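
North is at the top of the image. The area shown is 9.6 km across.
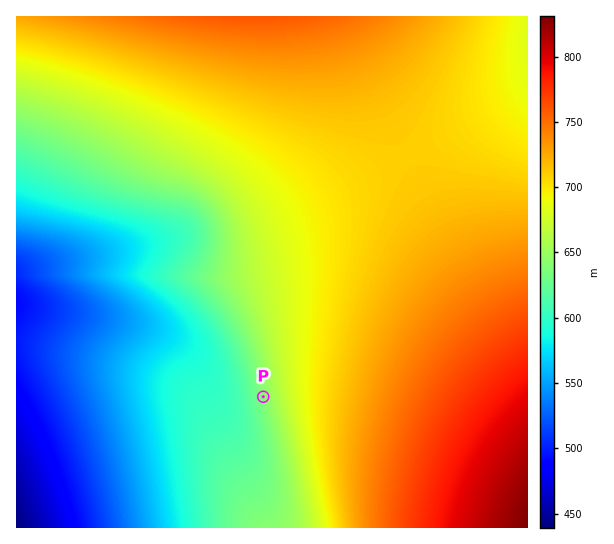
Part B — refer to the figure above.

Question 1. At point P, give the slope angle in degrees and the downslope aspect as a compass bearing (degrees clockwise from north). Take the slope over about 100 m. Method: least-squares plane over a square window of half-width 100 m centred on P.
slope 4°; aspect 258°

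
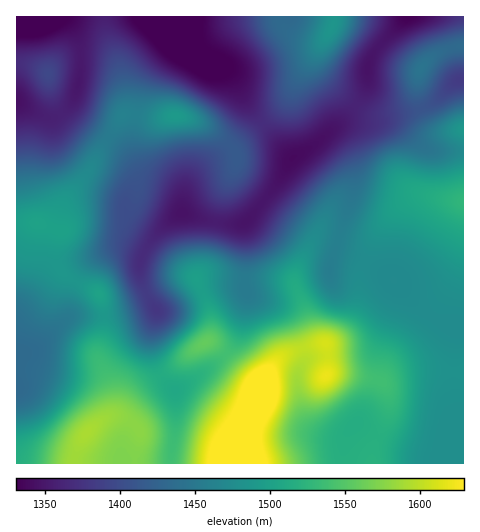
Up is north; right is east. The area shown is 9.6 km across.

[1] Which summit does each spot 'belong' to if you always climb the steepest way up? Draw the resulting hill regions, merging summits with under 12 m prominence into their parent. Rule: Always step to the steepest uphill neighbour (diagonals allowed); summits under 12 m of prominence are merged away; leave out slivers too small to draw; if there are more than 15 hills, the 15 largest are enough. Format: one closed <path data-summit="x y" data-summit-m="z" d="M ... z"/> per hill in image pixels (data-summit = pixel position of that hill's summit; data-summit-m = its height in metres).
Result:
<path data-summit="262 390" data-summit-m="1664" d="M398 284l2 18-18 49-2 23-6 19-14 26-19 18-23-6-13-12-8-34 0-8 7-16 0-8-13-34-13-13-30-12-8 38-6 12-20 21-39 26 1 36-5 36 292 1 1-136-9 0-22-10z"/><path data-summit="326 376" data-summit-m="1621" d="M326 138l-4 0-32 22-15 27-31 37 2 17-1 47 6 8 27 10 13 13 13 34 0 8-6 11-1 13 8 34 13 12 23 6 19-18 14-26 6-19 2-23 17-44 1-16-7-11-18-13-32-13-10-1 18-52 2-19-7-22z"/><path data-summit="38 223" data-summit-m="1502" d="M17 101l-1 253 3 0 15-4 32-31 2-5 2-20 4-13 6-9 12-12 21-11 13 0 17 6 14-23 25-19 0-11-3-6-8-7-28-12-16-24-11-11-38-26-5-6-2-6-14 12-11 2z"/><path data-summit="87 433" data-summit-m="1592" d="M151 304l-41 12-40 1-36 33-18 5 1 109 154-1 5-36 0-31-1-6-14-14-7-16-3-27 6-22z"/><path data-summit="175 116" data-summit-m="1492" d="M158 16l-101 1 9 3 6 6 8 19 1 23-4 24-5 12 1 6 12 12 31 20 11 11 16 24 31 14 7 8 1 9 2-14 7-15 16-16 16-11 15-13 10-14 3-9-11-27-9-15-10-7-19-2-19-12-12-13z"/><path data-summit="463 202" data-summit-m="1527" d="M362 121l-20 2-19 15 5 2 14 13 8 14 3 15-2 19-18 52 10 1 32 13 18 13 37 36 15 8 10 4 8 0 1-177-31-1-13-6-23-20-7-2z"/><path data-summit="333 26" data-summit-m="1486" d="M405 16l-247 1 13 23 12 13 19 12 19 2 11 8 22 38 32 39 5 5 3 0 26-16 34-33 12-19 1-21 6-14z"/><path data-summit="421 68" data-summit-m="1446" d="M463 16l-57 0-33 38-6 14-1 21-8 14-16 19 14-6 27 2 40-10 12-7 19-19 9-3z"/><path data-summit="204 343" data-summit-m="1559" d="M241 286l-27 1-15 5-25 14-17 5-6 22 2 22 8 21 14 14 39-25 20-21 6-12 7-31-1-11z"/><path data-summit="48 74" data-summit-m="1396" d="M56 16l-40 1 0 84 30 17 11-2 15-13 5-11 4-24 0-16-4-18-11-14z"/><path data-summit="99 294" data-summit-m="1503" d="M126 249l-13 0-9 4-12 7-12 12-10 22-3 25 7-3 36 0 37-12 6 1-13-29 2-20z"/><path data-summit="463 130" data-summit-m="1489" d="M463 79l-9 3-19 19-12 7-40 10-27-2-14 7 8-2 40 1 10 5 26 21 18 3 19-1z"/>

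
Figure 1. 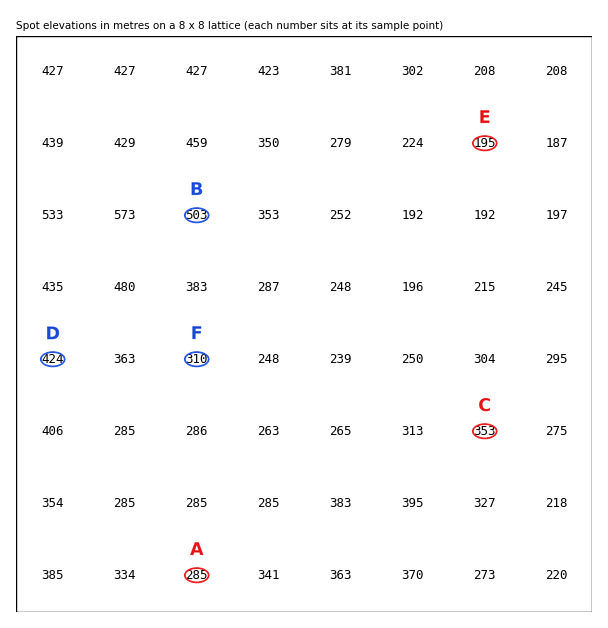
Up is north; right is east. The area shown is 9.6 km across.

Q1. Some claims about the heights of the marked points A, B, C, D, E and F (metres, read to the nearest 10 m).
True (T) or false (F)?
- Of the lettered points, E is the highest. F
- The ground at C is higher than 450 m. F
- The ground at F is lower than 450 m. T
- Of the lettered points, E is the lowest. T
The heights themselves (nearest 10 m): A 290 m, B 500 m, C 350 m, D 420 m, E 200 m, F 310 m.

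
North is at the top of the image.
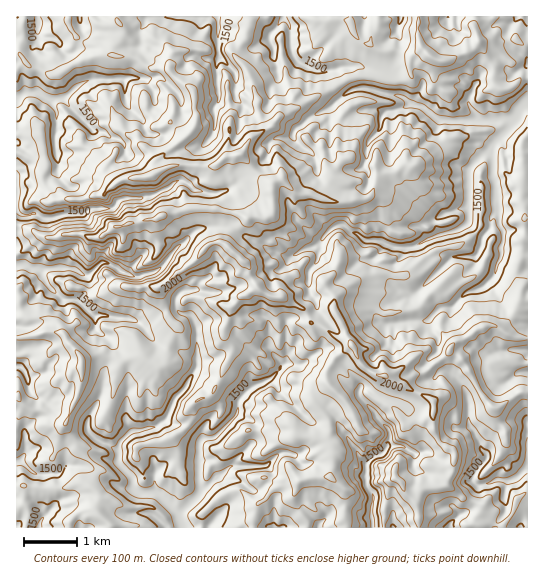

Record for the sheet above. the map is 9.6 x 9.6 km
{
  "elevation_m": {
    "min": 1360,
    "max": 2260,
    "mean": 1700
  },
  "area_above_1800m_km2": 25.5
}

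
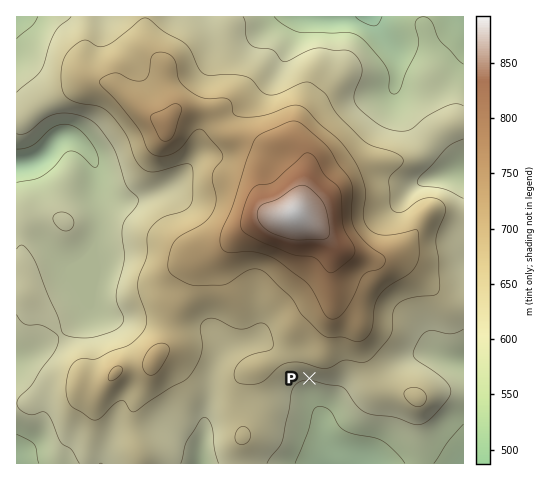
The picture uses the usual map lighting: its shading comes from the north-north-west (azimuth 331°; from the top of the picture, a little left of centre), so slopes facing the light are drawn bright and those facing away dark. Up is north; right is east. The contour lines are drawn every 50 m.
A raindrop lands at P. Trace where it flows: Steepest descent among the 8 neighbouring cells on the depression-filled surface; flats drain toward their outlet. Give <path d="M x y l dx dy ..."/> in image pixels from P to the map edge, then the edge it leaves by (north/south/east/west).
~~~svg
<path d="M309 378l0 17 10 15 2 7 0 3 1 1 0 9 1 1 2 8 8 13 0 11"/>
exit: south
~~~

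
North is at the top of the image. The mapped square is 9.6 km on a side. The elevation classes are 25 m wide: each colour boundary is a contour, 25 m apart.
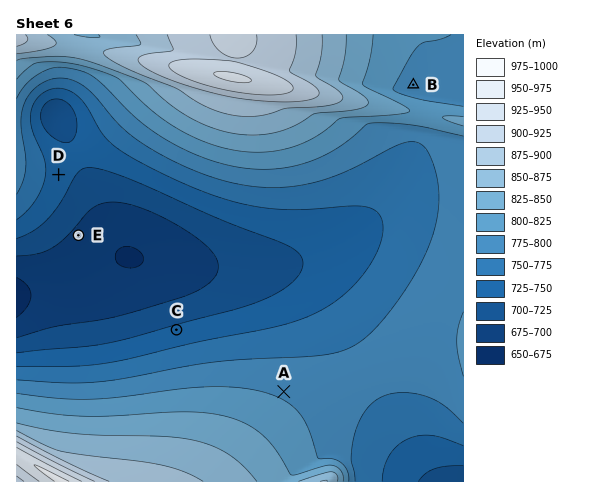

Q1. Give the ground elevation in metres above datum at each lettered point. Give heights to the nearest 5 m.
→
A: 795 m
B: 795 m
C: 730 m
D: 735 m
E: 695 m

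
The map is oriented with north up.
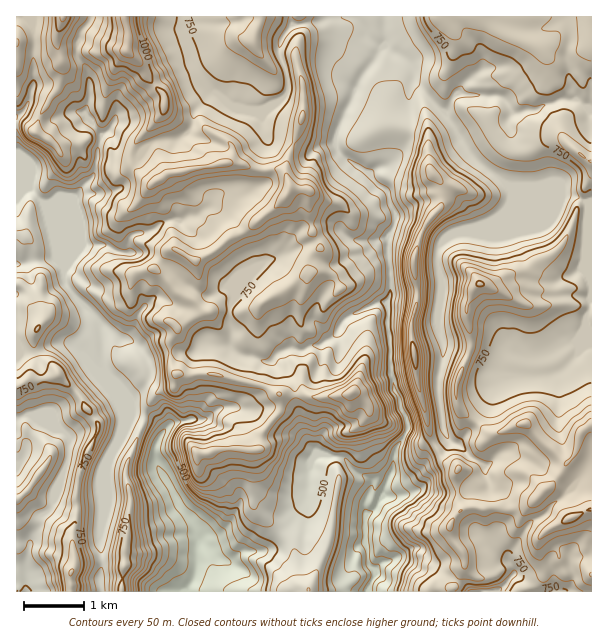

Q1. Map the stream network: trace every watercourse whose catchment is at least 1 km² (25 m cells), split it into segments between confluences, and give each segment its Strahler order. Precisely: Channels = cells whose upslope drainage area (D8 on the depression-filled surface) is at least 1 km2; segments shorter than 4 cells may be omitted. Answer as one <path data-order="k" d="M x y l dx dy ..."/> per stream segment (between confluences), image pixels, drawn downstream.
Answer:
<path data-order="3" d="M374 570l0 8-5 7 0 6"/><path data-order="1" d="M381 563l-7 7"/><path data-order="1" d="M227 561l-8-3-15-15-4 0-2 2"/><path data-order="2" d="M198 545l-1 3 0 22-2 2 0 4-3 6-6 6 0 3"/><path data-order="1" d="M522 533l-7 13-6 6 0 9 4 6 0 8-13 15-3 0-2 1-18 0"/><path data-order="3" d="M366 516l2 47 6 7"/><path data-order="3" d="M380 501l-3 6-11 9"/><path data-order="1" d="M308 488l1-2 0-19 11-11 21 0 3 2 13 15 6 3 3 0 6 6 0 4-7 15 0 11 1 1 0 3"/><path data-order="1" d="M110 480l1-18 8-13 0-36-8-15-7-11 0-19"/><path data-order="1" d="M480 462l-9-4-13-14-6-1-5-5-1-6-3-4-2-18-1-2 0-9-2-1 0-23 2-1 0-6 1-2 0-6 2-1 0-17-2-1 0-5-3-4 0-60-1-2 0-16 1-2 0-4 2 0 7-8 18-9 3-3 17-7 3-3 7-3 11-11 1-3 0-10-3-6-10-11"/><path data-order="1" d="M68 440l0-2-8-7-7-3-3-3-18-9-9 0-6 3"/><path data-order="1" d="M207 419l-16 0-2 1-4 0-2 2-9 0-3 1-9 9-7 15 0 12 1 2 0 3 3 6 6 7 2 5 3 3 4 10 3 3 3 9 11 11 4 9 0 6 3 4 0 6"/><path data-order="1" d="M507 375l23 0 1 2 5 0 1-2 14 0 4-3 6-1 14-14 0-3 3-3 6-13 3-3 1-3 0-15"/><path data-order="2" d="M104 368l0-15-2-2 0-24"/><path data-order="1" d="M533 357l12-1 22-12 5 0 7-9 9-18"/><path data-order="1" d="M120 338l-1 0-6-6-3-2-5 0-3-3"/><path data-order="2" d="M102 327l0-1-3-3 0-3-27-27 0-2-6-6 0-3-4-6-2-7-7-9-2-18-3-6 0-8-3-4-1-11-3-4-2-11"/><path data-order="2" d="M588 317l0-6 2-2 1-6-1-1 0-12-2-2 0-4-4-8 0-73-2-3-4-3-14 0-27-15-30 0-6-3-3-3-4-2"/><path data-order="2" d="M230 308l0 16 1 2 0 15-1 1 0 5 4 4 9 5 8 0 1 1 3 0 9 5 6 0 11-11 3-1 3 0 1-2 5 0 1 2 11 0 6-5 9 0 7-6 5-1 6-6 3-8 9-9 6-3 3 0 19-10 8 0 3 3"/><path data-order="3" d="M389 305l-2 24 2 1 0 5 1 1 0 36 3 6 0 12 5 5 1 3 0 4 2 2 0 4 4 6 0 5 2 1 0 12-3 3-2 5-4 4-3 6 0 5-2 1 0 12-7 15 0 3-2 2 0 6-4 4 0 3"/><path data-order="1" d="M231 296l0 3-1 1 0 8"/><path data-order="1" d="M266 261l-3 6-18 18-8 15-7 8"/><path data-order="3" d="M389 242l0 24 1 1 0 29-1 1 0 8"/><path data-order="1" d="M383 239l4 0 2 3"/><path data-order="1" d="M212 201l0 3-5 5-1 0-5 4-6 3-7 0-3 3-14 0-1 2-8 1-6 6-6 3-4 0-2 2-7 0-3 1-5 5 0 13-1 2-3 0-2-2-4 0-14-7-19 0-47-47"/><path data-order="3" d="M39 198l-6-6 0-1-4 0-2 1-10 0"/><path data-order="2" d="M494 174l-11-9-1 0-14-13-4-9-5-5-6-13-3-3-3-6-7-8"/><path data-order="2" d="M101 137l0 4-3 6 0 11-2 1 0 5-1 1 0 8-2 3-18 18-12 6-21 0-3-2"/><path data-order="1" d="M107 132l-2 0-4 5"/><path data-order="1" d="M189 129l3-3 0-3 2-1 0-8 19-19 2 0 7 7 5 2 3 3 6 0"/><path data-order="3" d="M440 108l-26-25 0-11-1-1 0-3-2-3-7-8-2 0-3-3-6-1-4-5-5 0-4 3"/><path data-order="2" d="M236 107l24 0 10-6 3 0 9-5 6-6 0-10-1-2 0-6-2-1-1-8-5-7 0-11 2-1 0-3 3-6 9-11 10 0 2-1 13 0 9-5 14 0 1-1 11 0 3 1 9 9 1 6 12 12 2 0 0 6"/><path data-order="1" d="M27 104l-1 4-8 8-1 0 0 3"/><path data-order="2" d="M455 96l-5 5-4 9-6-2"/><path data-order="1" d="M90 86l0 12-4 9 0 6 6 6 3 7 6 6 0 5"/><path data-order="1" d="M468 80l-7 7-2 5-4 4"/><path data-order="1" d="M569 78l1 6 2 2 0 4 3 5 0 3-3 3-3 0-2-2-7 0-8 5-6 0-9 6-10 0-6 3-6 0-6-6-2-5-7-6-17 0-1-1-24 0-3 1"/><path data-order="3" d="M380 51l-3 3 0 3-3 3 0 2-12 13-5 11-3 3-1 9-17 33 0 15 2 1 0 3 9 9 1 0 5 5 7 3 20 19 1 0 6 5 2 3 0 6 1 1 0 3 5 8 0 12-6 10 0 8"/><path data-order="1" d="M189 44l2 9 4 7 0 5 5 6 0 1 4 5 3 6 6 6 0 1 11 5 12 12"/>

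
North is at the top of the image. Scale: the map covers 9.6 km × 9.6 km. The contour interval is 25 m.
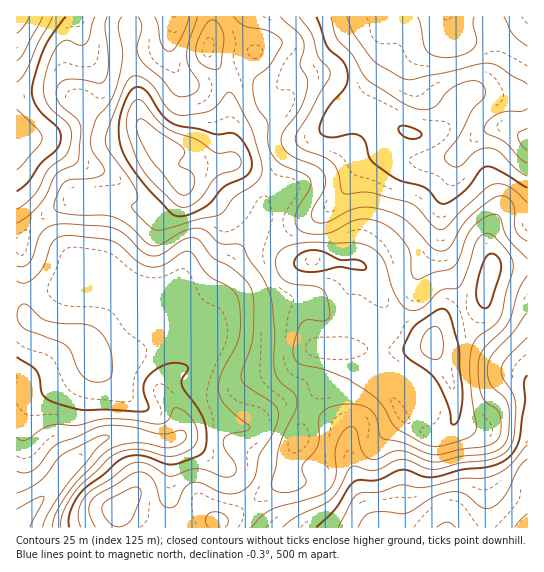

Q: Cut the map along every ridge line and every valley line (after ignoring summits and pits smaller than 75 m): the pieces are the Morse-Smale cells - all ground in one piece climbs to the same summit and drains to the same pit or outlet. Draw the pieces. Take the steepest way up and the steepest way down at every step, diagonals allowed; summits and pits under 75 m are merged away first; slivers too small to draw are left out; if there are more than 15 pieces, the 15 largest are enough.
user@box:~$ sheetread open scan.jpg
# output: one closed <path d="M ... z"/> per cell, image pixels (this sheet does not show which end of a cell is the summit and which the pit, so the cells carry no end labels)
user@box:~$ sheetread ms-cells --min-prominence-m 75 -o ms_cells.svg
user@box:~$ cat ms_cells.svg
<path d="M211 16l-82 1 0 38 8 35 2 27 10 20 14 12 5 20 15 14-12 1-25 24-12-1-15-7-14-3-34 3-20 11-16 12-10 11-4 11-5 1 1 282 198 0 2-7 16-5 41-29 14-8 1-21 11-23 1-9 8-20 7-12 9-9 15-10 1-26 72 0-15 6-5 4-6 19 0 15 9 10 5 11 12 11 9 6 8 2 11-1 5-3 9-10 1-12-4-22-19-35-1-9-29-18-19-20-7-9-8-20-8-9-43-5-17 1-11-5-7-9-6-16 2-20 6-20-54-29-3-76-5-12-15-21 0-8 4-11z"/><path d="M527 16l-315 1 0 17-4 11 0 8 15 21 5 12 3 76 54 29-8 28 0 12 6 16 7 9 11 5 17-1 43 5 8 9 8 20 7 9 19 20 30 18 4-14 8-7 24-8 14-10 6-28 5-7 34-1z"/><path d="M527 267l-33 0-5 7-6 28-14 10-24 8-8 7-5 19 20 39 4 22-1 12-9 10-16 4-17-8-12-11-5-11-9-10 0-15 6-19 5-4 15-6-72 0-1 26-15 10-12 13-24 60-1 21-14 8-41 29-16 5-1 6 311 1z"/><path d="M129 16l-113 1 1 228 4 0 4-11 10-11 16-12 20-11 34-3 14 3 15 7 12 1 25-24 10-2-13-13-5-20-14-12-10-20-2-27-8-35z"/>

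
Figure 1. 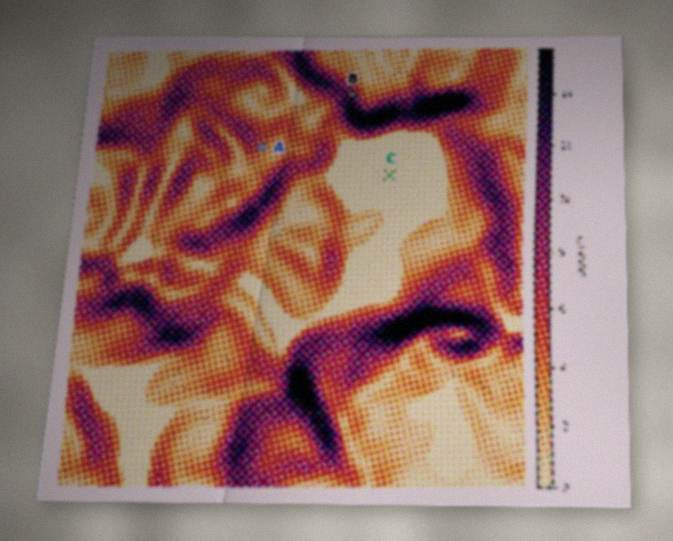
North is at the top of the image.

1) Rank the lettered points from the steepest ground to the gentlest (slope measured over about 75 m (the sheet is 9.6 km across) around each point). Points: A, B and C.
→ B A C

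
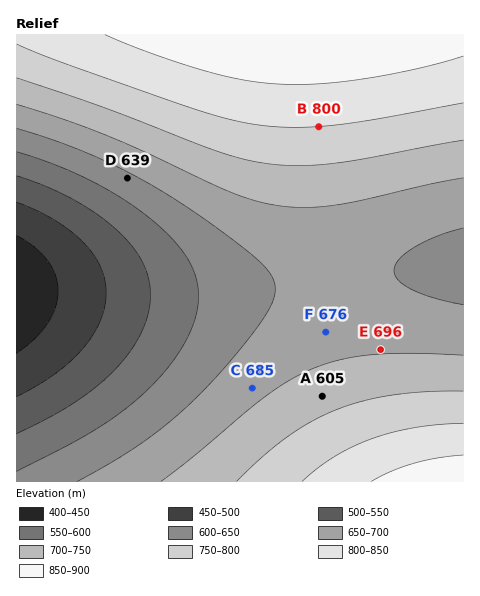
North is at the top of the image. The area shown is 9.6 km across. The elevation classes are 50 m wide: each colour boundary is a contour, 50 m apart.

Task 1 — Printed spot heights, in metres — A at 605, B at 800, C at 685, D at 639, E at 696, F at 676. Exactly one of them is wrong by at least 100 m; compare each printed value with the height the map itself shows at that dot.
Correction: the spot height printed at A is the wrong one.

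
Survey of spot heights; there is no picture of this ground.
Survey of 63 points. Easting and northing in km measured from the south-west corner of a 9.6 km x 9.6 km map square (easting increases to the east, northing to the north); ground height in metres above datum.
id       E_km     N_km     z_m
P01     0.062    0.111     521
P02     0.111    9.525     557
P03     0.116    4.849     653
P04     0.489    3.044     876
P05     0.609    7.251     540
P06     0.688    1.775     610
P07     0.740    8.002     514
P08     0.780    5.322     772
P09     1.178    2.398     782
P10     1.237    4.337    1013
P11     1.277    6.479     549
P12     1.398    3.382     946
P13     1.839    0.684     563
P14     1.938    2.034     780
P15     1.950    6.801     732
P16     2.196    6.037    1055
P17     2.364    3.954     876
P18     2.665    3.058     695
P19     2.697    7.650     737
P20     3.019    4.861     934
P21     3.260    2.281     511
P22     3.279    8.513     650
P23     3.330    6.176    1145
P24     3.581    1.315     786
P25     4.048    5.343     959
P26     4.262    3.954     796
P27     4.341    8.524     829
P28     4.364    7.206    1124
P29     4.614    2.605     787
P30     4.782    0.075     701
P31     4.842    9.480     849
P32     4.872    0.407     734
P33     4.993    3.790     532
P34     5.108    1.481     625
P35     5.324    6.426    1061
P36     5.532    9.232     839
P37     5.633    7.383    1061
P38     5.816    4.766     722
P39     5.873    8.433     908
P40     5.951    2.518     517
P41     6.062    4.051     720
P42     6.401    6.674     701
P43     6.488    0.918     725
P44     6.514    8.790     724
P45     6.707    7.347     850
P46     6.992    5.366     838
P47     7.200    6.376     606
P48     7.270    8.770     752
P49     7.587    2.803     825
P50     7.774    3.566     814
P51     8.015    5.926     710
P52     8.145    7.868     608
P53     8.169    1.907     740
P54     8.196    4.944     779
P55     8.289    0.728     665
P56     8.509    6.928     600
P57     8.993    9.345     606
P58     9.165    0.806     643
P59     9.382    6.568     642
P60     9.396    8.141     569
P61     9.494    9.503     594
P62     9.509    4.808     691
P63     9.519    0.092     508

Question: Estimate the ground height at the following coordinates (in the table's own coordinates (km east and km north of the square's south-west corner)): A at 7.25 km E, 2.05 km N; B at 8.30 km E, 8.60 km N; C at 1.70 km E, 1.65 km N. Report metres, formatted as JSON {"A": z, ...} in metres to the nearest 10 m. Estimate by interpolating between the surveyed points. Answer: {"A": 780, "B": 650, "C": 700}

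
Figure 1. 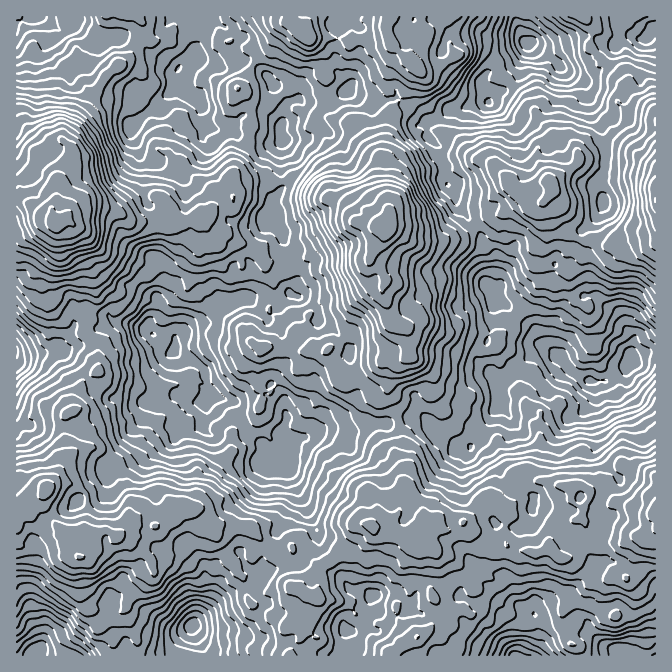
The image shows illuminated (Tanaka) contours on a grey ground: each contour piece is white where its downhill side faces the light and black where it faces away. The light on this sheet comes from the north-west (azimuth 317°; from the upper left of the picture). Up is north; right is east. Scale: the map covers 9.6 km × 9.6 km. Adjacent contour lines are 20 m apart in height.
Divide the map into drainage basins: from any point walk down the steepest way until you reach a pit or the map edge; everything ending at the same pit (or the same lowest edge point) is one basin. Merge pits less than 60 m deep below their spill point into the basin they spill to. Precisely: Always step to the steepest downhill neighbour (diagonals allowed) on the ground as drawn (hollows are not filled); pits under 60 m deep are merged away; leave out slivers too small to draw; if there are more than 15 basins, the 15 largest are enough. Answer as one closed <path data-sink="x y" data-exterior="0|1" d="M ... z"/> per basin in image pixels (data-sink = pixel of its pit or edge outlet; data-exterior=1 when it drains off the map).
<path data-sink="527 43" data-exterior="0" d="M584 16l-295 1 2 5 17 16 29 0 8 3 9-2 21 2 12-3 19 22 12 8-7 10-2 9-11 13-5 13-5 5-4 34-5 20 2 13 7 15 1 10-2 18 25 13 32 0 6-3 10 0 27-20 18-5 22-20 5 0 10 8 6-3 8 14 0 6 3 7 8 8 12 6 16 2 14 5 16 0 14-7 16 0 1-126-6-5-15-9-16-27-30-25 4-19z"/><path data-sink="174 350" data-exterior="0" d="M199 219l-15 2-12 5-9-4-4 15 0 13-5 14-10 0-22-11-17-2-8-5-13-15-10-4 2 8 7 12 1 11 10 19 2 26-3 15-7 7 0 8 12 12 1 38-7 10-9 5-6 11-11 6 2 8-2 35 8-5 13-5 8 0 9 5 12 12 5 17 8 15 1 24 14-7 11 12 12-8 7 0 15-10 16 21 7 0 8-5 12 0 10 4 32-2 9 6 9 14 20-15 10-3 36-5 14 1 6-6 4-14 5-5 7-1 8 3 2-9-1-25-5-9-15-15-4-6-1-14 1-20 9-15 1-15 10-10-17-2-27 18-11 2-5-4-1-7-7-7-4-12-12-2-17 2-4-3 0-10 2-5 8-5 4-11 9-11 7-3 1 1 19 0 8-3 13-10 7-3 8 0 4-5-1-10-14-15 17-30-2-2-16 0-14-3-24 20-12 5-13 15-15 6-5 0-8-6-12 0-8-14-23-8-9-8-13 3-9-14z"/><path data-sink="629 365" data-exterior="0" d="M532 193l-5 0-22 20-18 5-27 20-10 0-6 3-32 0-25-13-16 25-2 5 2 4 13 15-1 18 6 15 0 7 5 6 14 7 3 10-2 15-16 13-5 12 0 12 5 10 10 35-4 18 5 12 0 25-5 20-19 17 18 5 17-1 9 3 13-12 11 7 7-2 19-13 8-10 12-2 7-12 19-18 14 7 11 0 14 5 20-2 11 7 17-7 2-6 11-10 14 8 22 1 0-237-17-1-14 7-16 0-14-5-16-2-12-6-8-8-3-7 0-6-8-14-6 3z"/><path data-sink="179 68" data-exterior="0" d="M288 16l-150 0 3 12-7 12-3 15-11 11-10 5-6 6-11 23-29 42 7 5 2 8-4 12-10 11-3 9 2 8-5 12 1 16 4 0 10-9 17-6 19 0 8 3 10 0 22-13 13-2 11 11 0 3-7 8 11 8 12-5 16-2 9-3 10-13 14-6-1-13 7 2 10-5 18-2 1 2 24 0 28 15 22 7 15 20 28 5 3-3 1-15-10-32 2-20-8-11-11-23-17-1-7-4-5-7-5-14-2-18-5-7 2-18-10-13-22-20z"/><path data-sink="32 17" data-exterior="1" d="M137 16l-121 1 1 184 7 0 13 10 16 7 0-11 5-12-2-13-4-6-16-9-2-14 6-4 10 0 19 18 4-17-9-8 29-42 11-23 6-6 10-5 11-11 3-15 7-12 0-6z"/><path data-sink="515 655" data-exterior="1" d="M464 523l-14 8-13-7-13 11 0 7 12 12 0 14-5 19 0 5 7 15-4 13-9 13-15 6-20 17 189 0-1-8-9-6-1-10 3-8-7-9 0-7 11-7 19-20 15-2 5-3 11 2 4-4 4-14 8-15-1-7-10 0-8 5-22-2-13-13-1 6-7 6-5 14-5 4-9 0-8-9-7 0-5 4-10 0-15-2-8-5-15 2-10-12-14-7z"/><path data-sink="34 654" data-exterior="0" d="M44 494l-14 17-12 1 1 12-3 4 0 127 91 1 6-14-2-10-4-6-7 0-2-2-4-10-11-12-2-20-3-8 1-17-6-7 0-6-5-10-13-10-7-9-4-7z"/><path data-sink="192 625" data-exterior="0" d="M189 508l-15 10-7 0-12 8-27-2-10 13 6 1 21 16 6 6 3 10-25 28-3 10-4 3-12-2-4-4 2-7-14-9-5-5-1-22-4-4-6 2 0 14 3 8 2 20 11 12 4 10 11 4 4 9-5 18 180 1 5-9 8-9 2-4-4-7-4-4-8 1-38-22-5-24-15-18-13-25-4-4-8-3z"/><path data-sink="17 352" data-exterior="1" d="M24 201l-8 1 0 308 11 3 7-6 12-15 0-7-5-10-2-22-13-18-2-8 10-11 11-5 13 0 7 3 5-1 4-5 0-10 9-16 15-12 1-7-1-1 0-17-12-12 2-11-9-9-1-6 3-14 0-13-7-15-11-15-2-15-7-13-7-8-10-3z"/><path data-sink="374 595" data-exterior="0" d="M368 524l-8 0-6 10-1 4 1 4-5 6-4 5-15 6-9 9-3 10-2 17 2 5-5 17-3 2-13 0-4 3 6 5 4 7-2 4-8 9-3 9 98 0 17-13 20-10 6-6 7-20-7-15 5-24-2-18-10-8 0-5-2-3-7-1-17 1-6-3-18-3z"/><path data-sink="655 655" data-exterior="1" d="M655 529l-14 9 0 7-8 15-4 14-4 4-11-2-5 3-15 2-19 20-11 7 0 7 7 9-3 8 1 10 9 6 2 8 76-1z"/><path data-sink="652 30" data-exterior="0" d="M655 16l-71 1 9 11-4 19 30 25 9 11 5 14 22 16z"/>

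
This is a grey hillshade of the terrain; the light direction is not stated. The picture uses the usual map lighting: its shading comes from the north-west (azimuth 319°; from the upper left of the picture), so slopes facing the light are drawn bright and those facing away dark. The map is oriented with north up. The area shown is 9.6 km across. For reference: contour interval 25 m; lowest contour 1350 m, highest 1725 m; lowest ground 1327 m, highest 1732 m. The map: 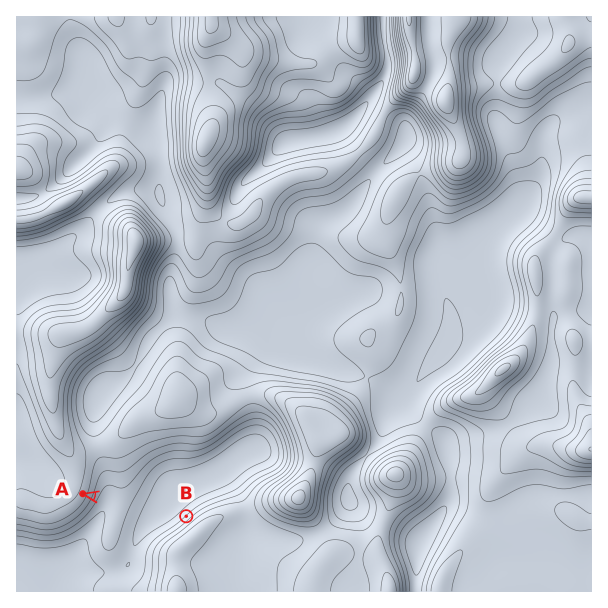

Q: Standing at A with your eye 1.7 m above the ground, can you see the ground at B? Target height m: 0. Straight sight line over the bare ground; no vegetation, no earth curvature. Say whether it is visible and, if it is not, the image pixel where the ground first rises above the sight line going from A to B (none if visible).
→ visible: true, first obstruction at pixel None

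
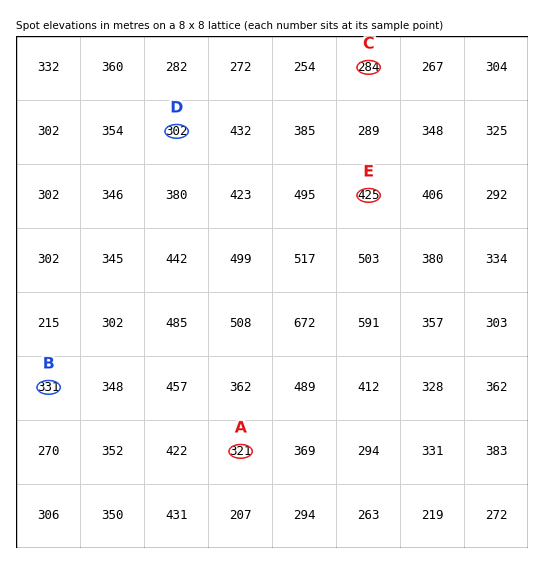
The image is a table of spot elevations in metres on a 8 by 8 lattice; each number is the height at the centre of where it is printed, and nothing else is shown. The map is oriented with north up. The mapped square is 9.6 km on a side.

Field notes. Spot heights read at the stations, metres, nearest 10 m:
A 320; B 330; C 280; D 300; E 420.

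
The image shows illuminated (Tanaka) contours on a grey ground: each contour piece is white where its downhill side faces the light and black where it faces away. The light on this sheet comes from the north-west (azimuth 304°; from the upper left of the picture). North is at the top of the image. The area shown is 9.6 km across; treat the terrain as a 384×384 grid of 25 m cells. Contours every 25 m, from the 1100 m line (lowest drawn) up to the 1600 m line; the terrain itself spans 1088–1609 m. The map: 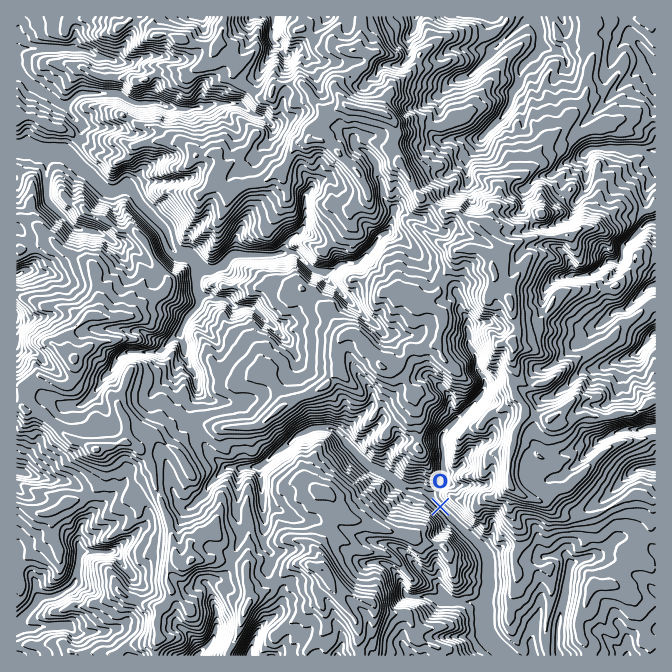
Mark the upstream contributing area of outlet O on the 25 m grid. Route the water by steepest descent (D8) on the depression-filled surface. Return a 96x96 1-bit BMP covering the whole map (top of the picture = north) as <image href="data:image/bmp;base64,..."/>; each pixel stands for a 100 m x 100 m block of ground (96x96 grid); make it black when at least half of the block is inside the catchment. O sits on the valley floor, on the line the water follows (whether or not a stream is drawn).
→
<image width="96" height="96" href="data:image/bmp;base64,Qk2+BAAAAAAAAD4AAAAoAAAAYAAAAGAAAAABAAEAAAAAAIAEAAATCwAAEwsAAAIAAAAAAAAA////AAAAAAAAAAAAAAAAAAAAAAAAAAAAAAAAAAAAAAAAAAAAAAAAAAAAAAAAAAAAAAAAAAAAAAAAAAAAAAAAAAAAAAAAAAAAAAAAAAAAAAAAAAAAAAAAAAAAAAAAAAAAAAAAAAAAAAAAAAAAAAAAAAAAAAAAAAAAGAAAAAAAAAAAAAAAHAAAAAAAAAAAAAAAHgAAAAAAAAAAAAAAPwAAAAAAAAAAAAAAP4wAAAAAAAAAAAD///wAAAAAAAAAAAD///gAAAAAAAAAAAD///gAAAAAAAAAAAH///wAAAAAAAAAAAH///4AcAAAAAAAAAH///4H+AAAAAAAAAH///4f/AAAAAAAAAP///5//gAAAAAAAAP//////wAAAAAAAAP//////7wAAAAAAAf///////+AAAAAAAf////////AAAAAAAf////////AAAAAAAf////////AAAAAAA/////////AAAAAAA/////////AAAAAAB/////////AAAAAAD7////////gAAAAAPx////////gAAAAAPg////////gAAAAAEAYD//////gAAAAAAAAA//////wAAAAAAAAAf/////wAAAAAAAAAP/////wAAAAAAAAAD/////gAAAAAAAAAA/////gAAAAAAAAAAP////gAAAAAAAAAAH////gAAAAAAAAAAD////gAAAAAAAAAAD+f//gAAAAAAAAAAD8P//AAAAAAAAAAAD4H//gAAAAAAAAAAD4A//gAAAAAAAAAABwAf/gAAAAAAAAAAAAAP/gAAAAAAAAAAAAAP/gAAAAAAAAAAAAAP/gAAAAAAAAAAAAAP/gAAAAAAAAAAAAA//AAAAAAAAAAAAAA//AAAAAAAAAAAAAAf+AAAAAAAAAAAAAAP+AAAAAAAAAAAAAAP8AAAAAAAAAAAAAAP8AAAAAAAAAAAAAAH8AAAAAAAAAAAAAAD4AAAAAAAAAAAAAADwAAAAAAAAAAAAAAAAAAAAAAAAAAAAAAAAAAAAAAAAAAAAAAAAAAAAAAAAAAAAAAAAAAAAAAAAAAAAAAAAAAAAAAAAAAAAAAAAAAAAAAAAAAAAAAAAAAAAAAAAAAAAAAAAAAAAAAAAAAAAAAAAAAAAAAAAAAAAAAAAAAAAAAAAAAAAAAAAAAAAAAAAAAAAAAAAAAAAAAAAAAAAAAAAAAAAAAAAAAAAAAAAAAAAAAAAAAAAAAAAAAAAAAAAAAAAAAAAAAAAAAAAAAAAAAAAAAAAAAAAAAAAAAAAAAAAAAAAAAAAAAAAAAAAAAAAAAAAAAAAAAAAAAAAAAAAAAAAAAAAAAAAAAAAAAAAAAAAAAAAAAAAAAAAAAAAAAAAAAAAAAAAAAAAAAAAAAAAAAAAAAAAAAAAAAAAAAAAAAAAAAAAAAAAAAAAAAAAAAAAAAAAAAAAAAAAAAAAAAAAAAAAAAAAAAAAAAAAAAAAAAAAAAAAAAAAAAAAAAAAAAAAAAAAAAAAAAAAAAAAAAAAAAAAAAAAAAAAAAAAAAAAAAAAAAAAAAAAAAAAAAAA="/>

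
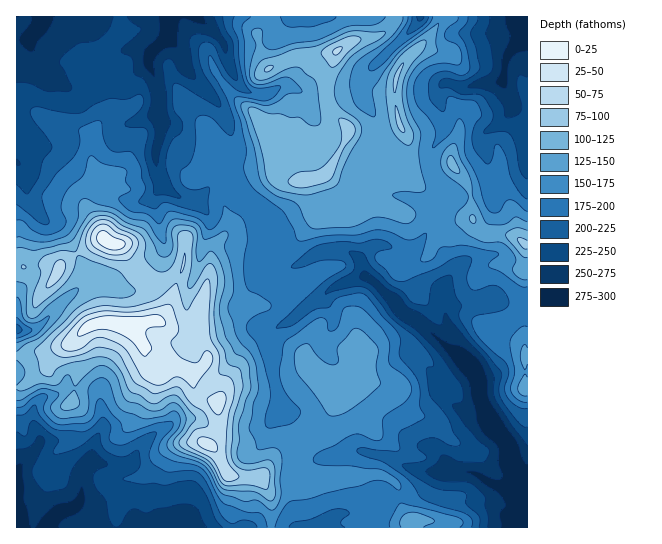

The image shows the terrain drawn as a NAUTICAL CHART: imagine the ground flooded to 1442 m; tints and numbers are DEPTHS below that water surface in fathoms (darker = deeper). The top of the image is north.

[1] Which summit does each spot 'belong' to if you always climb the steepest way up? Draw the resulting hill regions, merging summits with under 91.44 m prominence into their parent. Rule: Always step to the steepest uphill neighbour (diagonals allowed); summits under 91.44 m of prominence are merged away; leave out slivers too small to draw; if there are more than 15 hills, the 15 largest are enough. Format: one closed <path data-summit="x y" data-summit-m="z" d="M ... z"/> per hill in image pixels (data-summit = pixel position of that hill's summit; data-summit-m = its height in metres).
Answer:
<path data-summit="127 325" data-summit-m="1439" d="M197 16l-181 1 0 117 15 11 24 4 15 18 16 10 15 15 8 4 29 7 12-4 5-6-2 9 6 13 1 18 5 13-10 32-13 11-17 2-22-8-16 0-5 2 3-7 0-7-8-17-13-23-6-6-12-4-11-12-8-16-2-22-6-7-3-1 0 364 511 1 1-219-11-1-19-7-49 7-4 3 0 6 7 17-1 17-34-31-12-5-25-28-16-13-5-16-9-6-29 0-27 15-11 4-8 0-4-9 2-28-9-21-11-12-12-6-11-14-8-4-6 1 5-17 12-19-12-33-17-22 25-15 2-5-8-25z"/><path data-summit="337 51" data-summit-m="1312" d="M527 16l-330 1 26 25 8 25-2 5-25 15 17 22 12 33-12 19-5 17 6-1 8 4 11 14 12 6 11 12 9 21-2 28 4 9 8 0 11-4 27-15 25-1 7 2 6 7 12-13 4-2 11 0 20 7 7-3 8-8 12-18 6-12 13-16 0-4-17-14-4-12 1-16 8-11 5-13-1-12-5-14 1-12 6-4 20 5 11-4 25-3 6-27 20-19z"/><path data-summit="525 245" data-summit-m="1268" d="M502 81l-25 3-11 4-20-5-6 4-1 12 5 14 1 12-5 13-8 11-1 16 4 12 17 14 0 4-13 16-14 24-12 14-11 3-16-7-11 0-4 2-11 12 4 15 33 30 8 11 12 5 33 29 2-3 0-12-7-17 0-6 4-3 38-7 11 0 19 7 11-1 0-196-15-5z"/><path data-summit="109 242" data-summit-m="1423" d="M17 135l-1 27 9 9 2 22 2 8 17 20 12 4 9 10 17 32 1 11-2 5 20 0 22 8 12 0 12-6 10-15 6-24-5-13-1-18-6-13 2-7-17 8-29-7-8-4-15-15-16-10-15-18-24-4z"/>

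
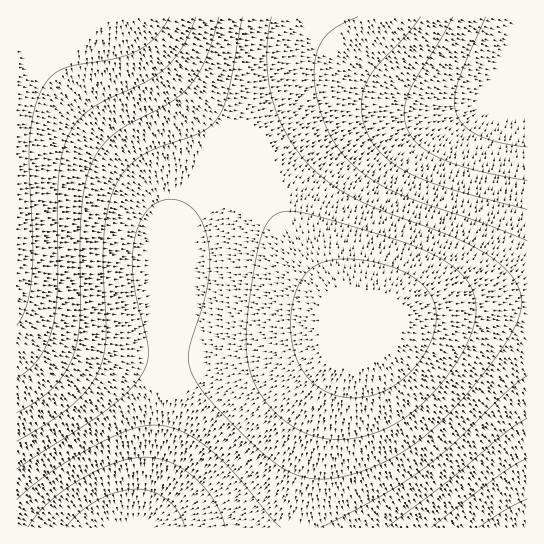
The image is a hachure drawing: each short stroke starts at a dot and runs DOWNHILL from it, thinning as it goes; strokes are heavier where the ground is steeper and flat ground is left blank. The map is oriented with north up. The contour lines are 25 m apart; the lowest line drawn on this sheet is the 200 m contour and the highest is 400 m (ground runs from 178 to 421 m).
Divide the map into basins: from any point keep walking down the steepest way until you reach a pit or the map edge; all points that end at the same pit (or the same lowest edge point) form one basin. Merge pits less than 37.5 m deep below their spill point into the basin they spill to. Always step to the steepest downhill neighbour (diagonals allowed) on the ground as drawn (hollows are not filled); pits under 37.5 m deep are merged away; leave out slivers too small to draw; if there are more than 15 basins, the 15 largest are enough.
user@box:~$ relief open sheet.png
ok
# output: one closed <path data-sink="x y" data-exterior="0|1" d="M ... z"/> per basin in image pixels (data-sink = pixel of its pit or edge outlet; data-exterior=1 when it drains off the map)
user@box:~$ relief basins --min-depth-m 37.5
<path data-sink="527 527" data-exterior="1" d="M127 16l-81 0-30 7 0 296 19 13 47 15 40 6 53 4 59-1 41-5 46-11 45-15 1-2-16-11-39-42-23-32-40-65-22-30-72-81-16-23z"/><path data-sink="527 66" data-exterior="1" d="M527 16l-399 1 11 22 16 23 72 81 22 30 40 65 23 32 39 42 14 11 5 1 28-8 53-9 77-5z"/><path data-sink="127 527" data-exterior="1" d="M17 320l0 208 283-1 5-45 14-56 16-44 31-57-45 15-46 11-41 5-59 1-53-4-40-6-47-15z"/>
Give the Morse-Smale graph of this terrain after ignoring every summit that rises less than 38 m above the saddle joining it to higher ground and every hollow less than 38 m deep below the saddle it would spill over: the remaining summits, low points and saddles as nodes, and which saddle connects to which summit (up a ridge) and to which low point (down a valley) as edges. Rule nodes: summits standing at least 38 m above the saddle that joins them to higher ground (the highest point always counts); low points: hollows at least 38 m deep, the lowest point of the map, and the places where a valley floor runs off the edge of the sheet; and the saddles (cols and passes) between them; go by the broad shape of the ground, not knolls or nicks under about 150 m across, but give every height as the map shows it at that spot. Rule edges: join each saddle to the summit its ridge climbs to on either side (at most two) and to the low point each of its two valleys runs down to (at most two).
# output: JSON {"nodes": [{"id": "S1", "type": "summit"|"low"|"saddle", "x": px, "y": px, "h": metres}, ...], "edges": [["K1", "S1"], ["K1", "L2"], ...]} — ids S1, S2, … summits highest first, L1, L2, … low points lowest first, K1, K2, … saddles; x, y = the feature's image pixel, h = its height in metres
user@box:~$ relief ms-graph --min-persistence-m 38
{"nodes": [
{"id": "S1", "type": "summit", "x": 117, "y": 17, "h": 421},
{"id": "S2", "type": "summit", "x": 367, "y": 325, "h": 372},
{"id": "L1", "type": "low", "x": 525, "y": 66, "h": 178},
{"id": "L2", "type": "low", "x": 526, "y": 527, "h": 184},
{"id": "L3", "type": "low", "x": 127, "y": 527, "h": 207},
{"id": "K1", "type": "saddle", "x": 243, "y": 165, "h": 316},
{"id": "K2", "type": "saddle", "x": 167, "y": 357, "h": 298}],
"edges": [["K1", "S1"], ["K1", "S2"], ["K1", "L1"], ["K1", "L2"], ["K2", "S1"], ["K2", "S2"], ["K2", "L2"], ["K2", "L3"]]}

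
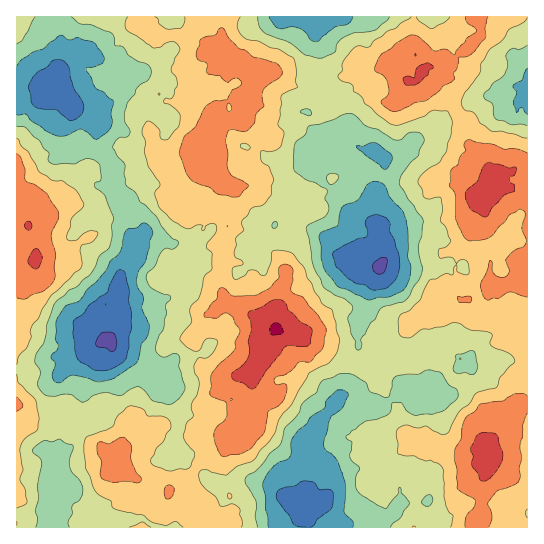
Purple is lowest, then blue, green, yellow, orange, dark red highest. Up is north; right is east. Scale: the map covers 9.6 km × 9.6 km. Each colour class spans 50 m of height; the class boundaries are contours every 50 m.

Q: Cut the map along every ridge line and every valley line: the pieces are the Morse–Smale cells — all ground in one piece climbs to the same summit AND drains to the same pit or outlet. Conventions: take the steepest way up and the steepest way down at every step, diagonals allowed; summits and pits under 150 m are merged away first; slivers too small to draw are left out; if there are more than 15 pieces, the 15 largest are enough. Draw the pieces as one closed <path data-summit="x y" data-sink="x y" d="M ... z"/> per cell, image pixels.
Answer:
<path data-summit="275 330" data-sink="111 341" d="M198 16l-182 1 0 177 16 7 3 8-2 10-5 7 8 20-1 25-6 6-13 2 0 6 8 12 0 8-8 6 1 217 181 0 0-3-13-6-16-26 12-1 6-6 9-19 3-3 18-5 12-17-6-6-14-3-6-4-3-22 20-18 5-12 26-4 2-2 7-13 3-16 12-12-8-7-28-15-19-2 4-11-5-9 2-9 2-34 12-12 1-4-3-12-4-5 0-21-16-14-2-9-9-5-6-8 11-7-2-8 4-9 0-7 7-12-1-16-16-9 0-7 4-7 8-2 8-9 6-1 4-5-7-9-13-1-8-6-4-8z"/><path data-summit="485 451" data-sink="379 266" d="M527 16l-214 1 6 8-3 8 1 28-6 16 0 17-4 11 0 6 4 7 1 9 16 15 2 7 9 2 6-7 4-1 13 6 13 0 9 12 0 10-5 10-3 17 0 21 5 7 0 5 6 12-3 16-5 8-3 12-15 32 19 15 5 16 8 8 4 9 14-2 2 10 2-3 6 0 3 3 3 6-2 13 5 6 6-3 3-16 6-9 8-1 6 3-3 19-4 9-6 5-8 0-5-6-8 6-4 0-6-3-8-9-2 0-20 18-13 1 4 5 4 22-7 6-13 27-3 1 10 1 12 7 8 1 10 5 2 4 6-8 5-1 3 6 3 15 6 4 6 1 5 26 95-1z"/><path data-summit="275 330" data-sink="379 266" d="M313 16l-114 0-2 5 0 9 4 8 8 6 13 1 7 9-4 5-6 1-8 9-8 2-3 3-1 11 16 9 1 16-7 12 0 7-4 9 2 8-11 7 6 8 9 5 2 9 18 16-2 19 4 5 3 14-13 14-2 34-2 5 0 4 5 8-3 11 18 3 28 15 8 7-12 12-3 16-7 13-2 2-26 4-5 12-20 18 3 22 6 4 14 3 6 6-5 9-7 8-18 5-12 22-6 6-11 0-1 3 16 24 13 6 1 3 232 0 1-11-4-8 0-7-6-1-6-4-3-15-3-6-5 1-6 8-2-4-10-5-8-1-12-7-10-1 3-1 13-27 7-6-4-22-4-5 13-1 20-18 2 0 8 9 6 3 4 0 5-6 8 6 8 0 6-5 4-9 3-19-6-3-8 1-6 9-3 16-6 3-5-6 2-13-3-6-3-3-6 0-4 4 0-11-14 2-4-9-8-8-5-16-19-15 15-32 3-12 5-8 3-16-6-12 0-5-5-7 0-21 3-17 5-10 0-10-9-12-13 0-13-6-4 1-6 7-9-2-2-7-16-15-1-9-4-7 0-6 4-11 0-17 6-16-1-28 3-7z"/><path data-summit="275 330" data-sink="379 266" d="M21 195l-5 0 1 84 12-2 6-6 1-13 0-12-8-20 5-7 2-10-4-10z"/><path data-summit="275 330" data-sink="379 266" d="M154 428l-25 17 16-2 8-4 3-4z"/><path data-summit="275 330" data-sink="379 266" d="M17 285l-1 25 2 1 6-6 0-8z"/>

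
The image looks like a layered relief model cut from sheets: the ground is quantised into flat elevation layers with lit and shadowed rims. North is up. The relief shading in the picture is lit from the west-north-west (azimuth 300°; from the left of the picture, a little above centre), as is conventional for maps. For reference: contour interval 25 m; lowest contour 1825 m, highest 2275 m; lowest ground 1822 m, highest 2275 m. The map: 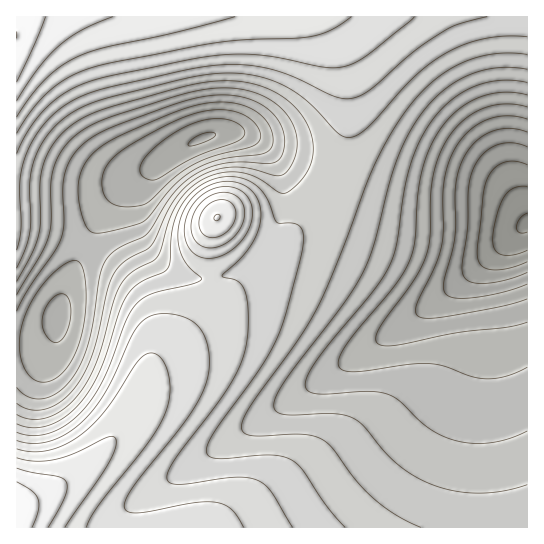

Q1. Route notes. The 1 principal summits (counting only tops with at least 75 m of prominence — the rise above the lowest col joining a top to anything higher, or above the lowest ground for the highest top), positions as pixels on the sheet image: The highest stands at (217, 218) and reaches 2226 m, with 100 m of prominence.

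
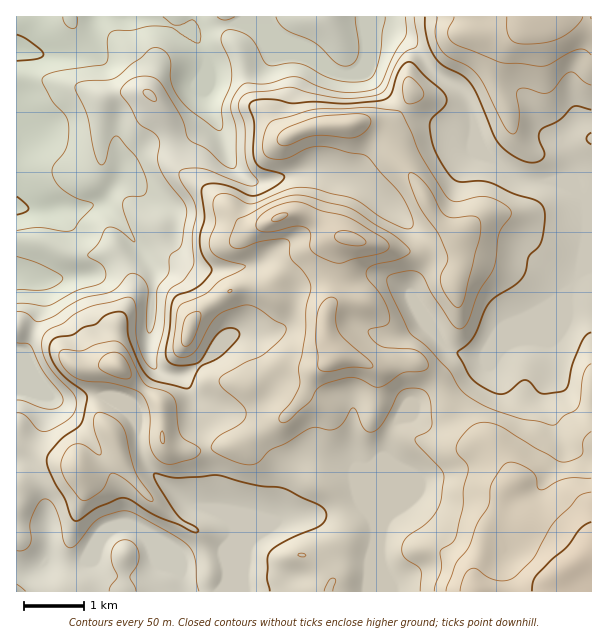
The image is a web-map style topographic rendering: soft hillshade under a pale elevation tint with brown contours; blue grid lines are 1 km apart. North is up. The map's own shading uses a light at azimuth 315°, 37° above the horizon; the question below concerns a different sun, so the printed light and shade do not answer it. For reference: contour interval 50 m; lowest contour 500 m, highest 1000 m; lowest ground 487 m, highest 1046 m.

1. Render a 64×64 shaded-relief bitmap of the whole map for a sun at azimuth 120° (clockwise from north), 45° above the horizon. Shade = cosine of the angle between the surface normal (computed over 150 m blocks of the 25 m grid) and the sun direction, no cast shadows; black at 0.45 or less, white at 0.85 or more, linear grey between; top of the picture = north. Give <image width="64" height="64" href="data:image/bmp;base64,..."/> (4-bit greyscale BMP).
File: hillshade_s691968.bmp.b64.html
<image width="64" height="64" href="data:image/bmp;base64,Qk12CAAAAAAAAHYAAAAoAAAAQAAAAEAAAAABAAQAAAAAAAAIAAATCwAAEwsAABAAAAAAAAAAAAAAABEREQAiIiIAMzMzAERERABVVVUAZmZmAHd3dwCIiIgAmZmZAKqqqgC7u7sAzMzMAN3d3QDu7u4A////AIiIiZmZmaqqqpiKqqmHiYiImsy6qpdkMjV5mHZniaqZmYiImZmZqqqql3q6qXeJmYiavLqpmHVCJHmYdlV5qqqqmIiZmIm7uqqXabqpd4mqmZq8uqmZh2QkeamGRFaJqsu5iaqYeby6qpd5qql2aJqqqru6mImZdkNpqpdkRWeZzMqJu6hnrLqqmIq6qYZVeJqqvLqXZ4mXVFiqmHZVVXjMynjMqXeaqqqYq7qql1RGeJmrypdWd4hkV6qZiHZVVszKd77KmJqqmZm7uqqphlVmeJu6mGZmd3VXmpmIh2VVzMpmruyqqpmZqqqqqqqZh3Znmqqpd2Z3dlaZmIiIdmbNymWe/typibuqmqqqqqqZmHiaqqmXdmZmVomYiIh3Zs3aZXzv7aiLzLqqqqqqqqqpmaqqqqmGZmZmeZmYh3d3vMp2et7sqKzMuqqqqqqqqqqquqqqqpdmZ3d4qqmHd3e7uWaKzduavMu7u7qqq7qZmru6qqqqmGVnd3iaupdndqqXVovMuqu8u7u7uqq7upmau6qqqqqpdmZ3Z4m7qGZ3mYZVi8uqvLqszMu6q7y6qZqrqqqqqpmHd3d3eaqpdneZdUR6uprMqKzMy6qrzLuqqquqqqqqmIiJiIiJmamHiJmFM2mpm9t2rMu6mau8y7qqu7qrqZmYiImYiZmpmZiIqoYzWIic2lWsuph4mrvMy6q7uqu5mZiHeIiZqqmZiIi6lkNGZ5zaNK26l2Z4mrzcurvKq8qZmHd3eImpmZmHeLunUzNXm8lErcqYd3eIm93LvMqb25mIiHd3iJmImHd3qphkIkeaqEW9ypmId3d5vcu8yordqZiIiIiIiIiIdmeJmHUiWJmoRb3KmZiIiHebzLu6ic3KmImZmYiImId2VomZhkV5qqhWm7qZmZmph3m8y7qJzduoiaqpmIiZmHZEmamGaKu6qoZ4mIiJmaqYeKzcypnO3Lmau6mYiJqZhkOqmFV6u7vdp3h2Z3iJmqmHm93bqs3cy6u7upiImqmFQ6mEJIqpnP65iqhmZniJmYd5vdy7zMvMy7y6mYiaqYZDqVEliHZ73bdpzbhlZ3eIhlabzLu7qqzLu7qpiJqph1SnMTZ2VWnetBW/+4dndmd2Vnm7qqmZm7qry6qZmZmHZagxRnZlad6jAI/+qXd3ZmVFiqqqqZmauqzcqqmZmZhm2lI1ZnZ777MATf/KmIh3ZDWbu6qru6qpnO26qqqqmHfbczRWd3v/xQAq/+ypmJmFNZzLu7zMupeM/sqqqqqph5qEIkVmae/FABfP/cqZmpY1nNu7zdy5ho3+y6qqqqmYZ3UyI0RGvtYAFIzd26mrp0SLy7zd3Kl2jf/buqqqqZlmdkIjMzSMxwAjRpzcqquoVHqqq83bl2ad/+y7u6qpmYiHZDNENHq3ITMiSLuqq6lmeamrzduGV5zv7cu7uqqZmZmHdmVFeahDRDIkeIiaqYeJq7vN25Znm97ty7u7qpmqqpmZh2aJqGVVVVZndnmpiJq83d3cqHeKze3Lu7uqqqqqmqqpiJmYdmVXiaqYd4mJqr3u3dy6iIrN3cu7u7qqqqmZmYiZqod3UzWKvMuHd4mrvN3u3LqYmrzdy7q7uqqZmZmHZ4qpiIhRFHis3bl2eJqrzN3LmZiavd3Mu7u7qoiIiIdmiaiJmEEDV4m93ahmeJqqqqmIiJq93dy7u7qqZneIh2aJiImpURJGdmnO25h3iZiImHeIiazd3Mu7uqp3d3d3d3iIiJhSEleFInvcuYd4mZmHZ5mHmszMzLu6qoiZiIiHd4iIiGISV5YQA3mYdniaqYZouoZ4q7u7u6qqmZmZmql3iZmHZCNXhyAAJXd2eJqphmnLlmeJmZmqqqqZmZmaqpiJmIZlVFZ3QQATZ4iJmZl2esyXZomZmZqqqpmZmZmruYmHZmdmZnd2VEZ4mZmZmHebzKh4iZmZqqqpmIiIiJq6mIZmd3iHdnmqmYmZmZmIiavLqZmZqqq7qqqIiIiIirqYdmeIiZhTWbzMqqqqmIiavMuqmZmaq7u6qpiIh3eKuph2eIiaqEE2rO7LqqupiZq8y6qqmZmru7qqmYh3d4q6mYeJmZqnMRR73uy7vLqZq8zLqqmYiru6qqqZmIdnirmJmZqqqpYhEket3MvN26qrzMuqqXeLzLqpmaqZh2aKuYiZq7uqhTIjRFeaqrzdurvMu6qoZozcu6qZqpmYd4q5eJq8y6l0M0VlM0VlZ6uqrMzLu6hmnNy7u6qZmZh3irqImsy6l1IkZ4dTIiERNXibzcy7l1esy7zLqpmYiId5qYibzLqXMAJGeHVDIQAAJGnN3LqGWKu7vMuqmYiIh3eHZ5vNyqhQATM1d2VUMhAAOLzLunVpu7q826qZh3d3ZlRFes3LqXM1VDNXiId3UwAHq6qpdoq7urzbmYh3ZmZ2UzVpzcupdViYZFeZmZmWEAaqqph3mru6vduZh3dmd4hlVnm8y6l1erqYeJmqqqhABKqImZmau7u93JiIiIiImHd3iau7qXaKuqmZqpq7qWEDiGeaqqqru8zduZmZmZmZh3eImqqYd5q6qqqpmruphBJURpqqqZq7vN3LqZmZqpiHd3iaqodnmqqqqqmau6mGQzI1iaqpmau7zcyqmZmqqIh3eJqph3iZqqmaqqvLqZhTIiRomZiJqqq8y6qYibupiId4mamHiqqqmZmaq8uqmFIjNGeJiIiaqru7"/>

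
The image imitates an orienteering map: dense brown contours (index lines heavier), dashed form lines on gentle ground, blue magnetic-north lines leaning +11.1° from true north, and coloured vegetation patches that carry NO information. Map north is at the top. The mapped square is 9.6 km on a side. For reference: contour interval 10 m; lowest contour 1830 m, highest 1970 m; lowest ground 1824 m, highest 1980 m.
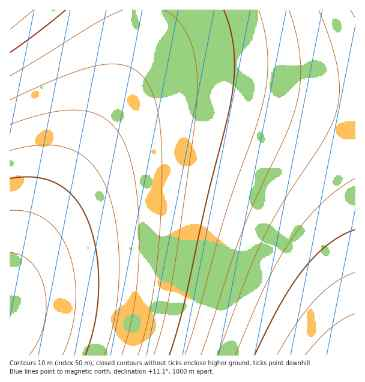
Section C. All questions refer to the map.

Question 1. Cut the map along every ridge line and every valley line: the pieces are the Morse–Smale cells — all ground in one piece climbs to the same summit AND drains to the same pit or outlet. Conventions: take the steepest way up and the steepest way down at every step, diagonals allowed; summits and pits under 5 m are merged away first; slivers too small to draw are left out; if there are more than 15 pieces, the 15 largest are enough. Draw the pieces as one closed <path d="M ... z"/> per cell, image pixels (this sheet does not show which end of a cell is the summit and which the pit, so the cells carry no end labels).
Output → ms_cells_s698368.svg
<path d="M224 81l-46 1-29 9-22 14-35 39-45 66-16 26-20 42-1 5 0 73 345-1 0-258z"/><path d="M143 10l-133 0 0 273 7-19 21-40 69-112 22-42 11-29z"/><path d="M355 10l-211 0-4 31-11 29-19 37-63 102 36-54 25-31 27-25 25-13 26-5 38 0 109 15 22 1z"/>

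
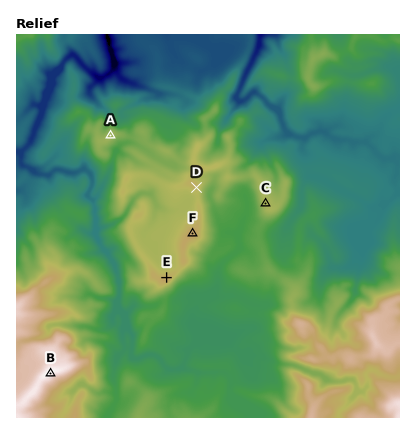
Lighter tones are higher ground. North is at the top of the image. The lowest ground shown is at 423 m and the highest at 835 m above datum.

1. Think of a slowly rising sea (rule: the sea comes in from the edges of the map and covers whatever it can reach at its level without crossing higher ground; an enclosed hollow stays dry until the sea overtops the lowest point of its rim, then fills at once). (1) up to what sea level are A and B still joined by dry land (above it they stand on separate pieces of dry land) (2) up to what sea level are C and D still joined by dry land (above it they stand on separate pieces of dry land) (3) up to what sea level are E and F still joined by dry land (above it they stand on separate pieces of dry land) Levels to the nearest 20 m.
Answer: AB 600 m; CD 660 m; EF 720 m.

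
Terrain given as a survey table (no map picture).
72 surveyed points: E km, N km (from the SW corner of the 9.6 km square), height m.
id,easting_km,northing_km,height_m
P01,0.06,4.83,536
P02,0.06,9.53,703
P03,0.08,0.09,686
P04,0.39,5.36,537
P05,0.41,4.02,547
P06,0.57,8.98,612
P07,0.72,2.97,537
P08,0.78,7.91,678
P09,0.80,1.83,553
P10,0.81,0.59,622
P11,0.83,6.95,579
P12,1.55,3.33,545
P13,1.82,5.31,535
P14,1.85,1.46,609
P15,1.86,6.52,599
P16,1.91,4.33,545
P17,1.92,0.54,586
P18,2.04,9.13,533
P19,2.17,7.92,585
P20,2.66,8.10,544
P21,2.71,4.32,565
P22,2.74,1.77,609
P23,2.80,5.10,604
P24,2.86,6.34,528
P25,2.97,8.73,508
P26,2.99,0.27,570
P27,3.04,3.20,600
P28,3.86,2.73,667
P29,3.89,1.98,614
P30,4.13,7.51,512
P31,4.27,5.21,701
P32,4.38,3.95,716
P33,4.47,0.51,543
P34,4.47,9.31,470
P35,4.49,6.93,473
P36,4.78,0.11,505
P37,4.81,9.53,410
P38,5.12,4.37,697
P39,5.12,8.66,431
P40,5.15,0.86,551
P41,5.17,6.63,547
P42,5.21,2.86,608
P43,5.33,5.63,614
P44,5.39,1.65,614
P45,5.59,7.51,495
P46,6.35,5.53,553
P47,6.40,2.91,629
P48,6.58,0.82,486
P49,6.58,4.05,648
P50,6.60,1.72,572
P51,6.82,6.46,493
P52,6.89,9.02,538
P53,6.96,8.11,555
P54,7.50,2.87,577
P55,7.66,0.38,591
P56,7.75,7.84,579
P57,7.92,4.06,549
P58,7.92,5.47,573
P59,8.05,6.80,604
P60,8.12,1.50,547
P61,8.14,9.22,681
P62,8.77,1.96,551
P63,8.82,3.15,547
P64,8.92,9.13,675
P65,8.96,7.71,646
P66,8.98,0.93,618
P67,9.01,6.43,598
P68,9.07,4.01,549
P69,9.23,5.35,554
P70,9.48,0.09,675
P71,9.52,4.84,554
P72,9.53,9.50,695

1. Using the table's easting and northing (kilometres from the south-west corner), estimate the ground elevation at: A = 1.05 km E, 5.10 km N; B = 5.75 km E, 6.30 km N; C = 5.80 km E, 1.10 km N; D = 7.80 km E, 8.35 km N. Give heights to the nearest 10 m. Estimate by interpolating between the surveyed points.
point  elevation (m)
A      510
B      540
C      560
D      590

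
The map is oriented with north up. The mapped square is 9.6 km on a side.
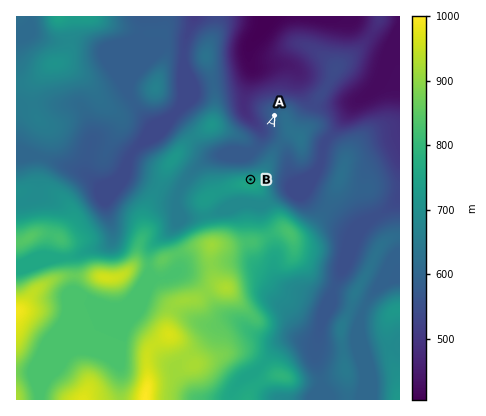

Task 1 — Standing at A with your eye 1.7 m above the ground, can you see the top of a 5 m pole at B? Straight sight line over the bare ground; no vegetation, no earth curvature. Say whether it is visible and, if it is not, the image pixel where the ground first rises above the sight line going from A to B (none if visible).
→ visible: true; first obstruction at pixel None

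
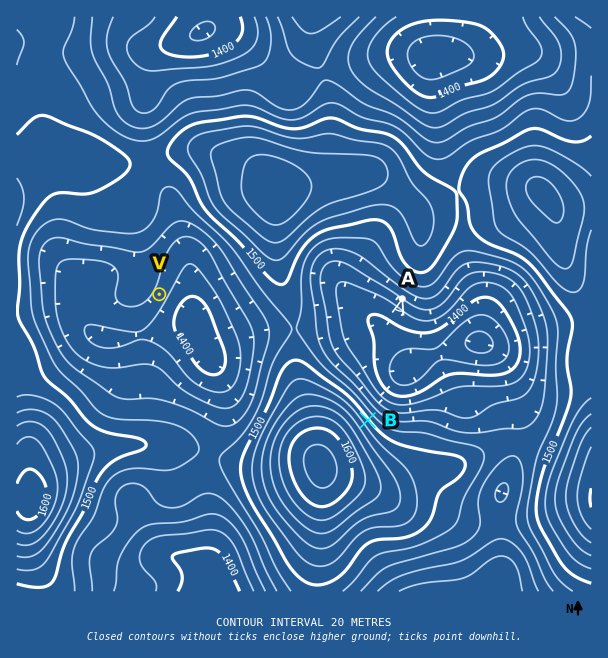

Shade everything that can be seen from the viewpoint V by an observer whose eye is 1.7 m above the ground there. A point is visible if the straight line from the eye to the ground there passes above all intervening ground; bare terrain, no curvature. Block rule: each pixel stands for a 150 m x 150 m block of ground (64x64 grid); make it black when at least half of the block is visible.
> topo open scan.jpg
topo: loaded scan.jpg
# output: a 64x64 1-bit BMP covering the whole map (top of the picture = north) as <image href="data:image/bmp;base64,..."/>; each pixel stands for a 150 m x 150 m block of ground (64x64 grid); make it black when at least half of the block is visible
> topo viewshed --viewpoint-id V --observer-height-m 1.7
<image width="64" height="64" href="data:image/bmp;base64,Qk0+AgAAAAAAAD4AAAAoAAAAQAAAAEAAAAABAAEAAAAAAAACAAATCwAAEwsAAAIAAAAAAAAA////AAAAAAAAAAAAAAAAAAAAAAAAAAAAAAAAAAAAAAAAAAAAAAAAAAAAAAAAAAAAAAAAAAAAAAAAAAAAAAAAAAAAAAAAAAAAAAAAAAAAAAAAAAAAAAAAAAAAAAAAAAAAHAAAAAAAAAA+AAB4AAAAAD4AAPwAAAAAPwAB/gAAAAA/gAP/AAAAAD/gB/+AAAAAf////8AAAAB/////wAAAAH/////AAAAA/////+AAAAB/////wAAAAH////+AAAAAf////wAAAAB////+AAAAAHh///4AAAAA4B///gAAAAAAB//+AAAAAAAD//4AAAAAAAP//AAAAAAAAf/8AAAAAAAB//wAAAAAAAH/+AAAAAAAAf/4AAAAAAAA//gAAAAAAAB/+AAAAAAAAD/4AAAAAAAAP/gAAAAAAAH/+AAAAAAAA//wAAAAAAAH//AAAAAAAAD/8AAAAAAAAH/gAAAAAAAAP4AAAAAAAAA+AAAAAAAAADwAAAAAAAAAfAAAAAAAAAB8AAAAAAAAAHAAAAAAAAAAAAAAAAAAAAAAAAAAAAAAAAAAAAAAAAAAAAAAAAAAAAAAAAAAAAAAAAAAAAAAAAAAAAAAAAAAAAAAAAAAAAAAAAAAAAAAAAAAAAAAAAAAAAAAAAAAAAAAAAAAAAAAAAAAAAAAAAAAAAAAAAAAAAAAAAAAAAAAAA=="/>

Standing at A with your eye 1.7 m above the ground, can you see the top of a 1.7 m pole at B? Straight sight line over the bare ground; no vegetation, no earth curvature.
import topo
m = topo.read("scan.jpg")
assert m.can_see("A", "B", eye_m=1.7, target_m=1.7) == True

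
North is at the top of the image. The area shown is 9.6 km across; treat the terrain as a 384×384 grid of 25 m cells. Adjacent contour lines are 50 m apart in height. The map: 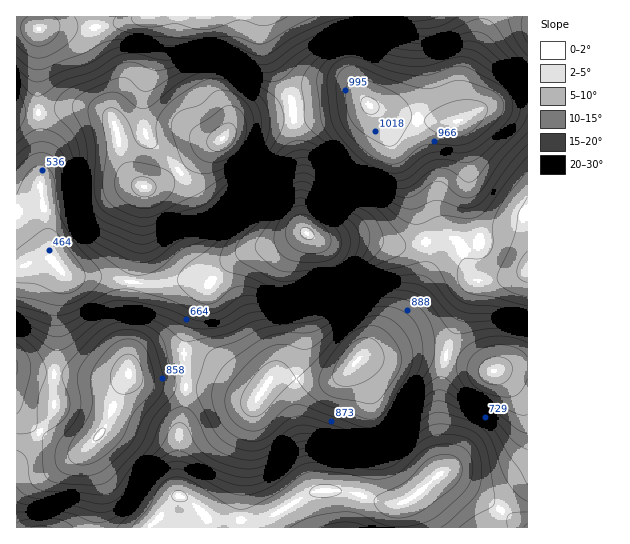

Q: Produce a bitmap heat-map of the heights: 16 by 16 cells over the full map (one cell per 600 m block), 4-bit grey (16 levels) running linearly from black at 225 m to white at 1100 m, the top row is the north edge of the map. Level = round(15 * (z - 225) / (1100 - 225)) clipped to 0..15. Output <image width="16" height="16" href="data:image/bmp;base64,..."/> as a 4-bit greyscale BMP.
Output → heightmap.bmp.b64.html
<image width="16" height="16" href="data:image/bmp;base64,Qk32AAAAAAAAAHYAAAAoAAAAEAAAABAAAAABAAQAAAAAAIAAAAATCwAAEwsAABAAAAAAAAAAAAAAABEREQAiIiIAMzMzAERERABVVVUAZmZmAHd3dwCIiIgAmZmZAKqqqgC7u7sAzMzMAN3d3QDu7u4A////AGd2REVFVEVnmqhVd1RVRGiry4iaiIhlaarMqby7zIeaqs26vc3tusypvKmrzO7KzHeZl4mazbmZVWdlVVZ5l2VEaHZTIkZ3ZVabqXQiRnd2V73cp0V5mZZnvM3biLzLqIm8zeyq3t3biau826ve3dtniZmYisuruFVmVVVnh3eG"/>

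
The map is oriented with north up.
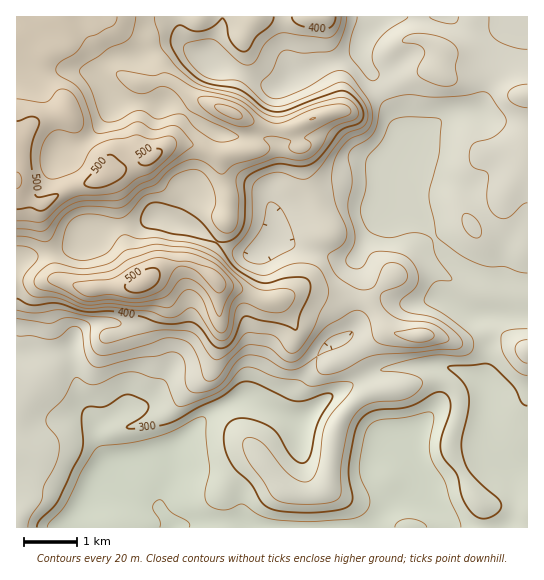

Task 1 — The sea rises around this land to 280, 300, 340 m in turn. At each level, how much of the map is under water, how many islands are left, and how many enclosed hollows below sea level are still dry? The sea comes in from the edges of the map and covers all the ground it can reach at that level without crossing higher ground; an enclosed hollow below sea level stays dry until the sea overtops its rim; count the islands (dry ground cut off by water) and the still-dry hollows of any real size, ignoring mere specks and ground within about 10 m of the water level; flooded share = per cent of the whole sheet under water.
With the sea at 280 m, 8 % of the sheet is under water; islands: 0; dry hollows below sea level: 0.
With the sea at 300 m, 18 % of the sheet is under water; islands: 0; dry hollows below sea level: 0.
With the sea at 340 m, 47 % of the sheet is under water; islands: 0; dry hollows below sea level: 0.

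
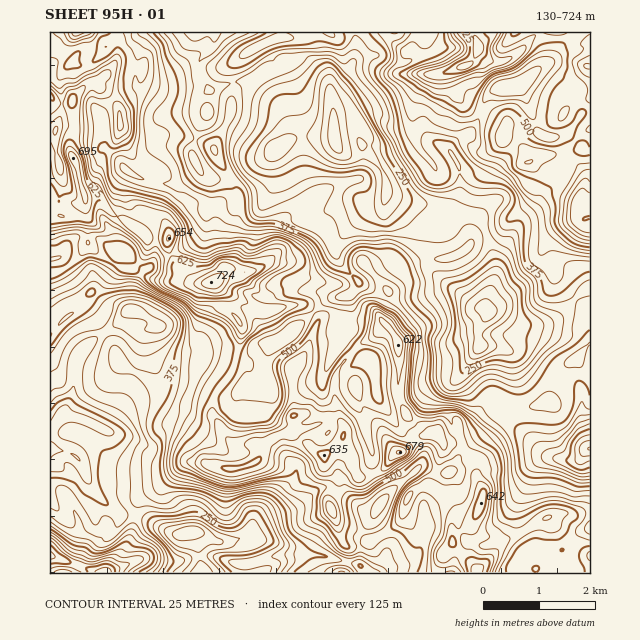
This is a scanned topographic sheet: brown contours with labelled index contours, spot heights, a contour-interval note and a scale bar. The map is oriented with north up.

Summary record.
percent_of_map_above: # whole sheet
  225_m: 94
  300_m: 79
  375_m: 61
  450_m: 44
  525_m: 22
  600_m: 6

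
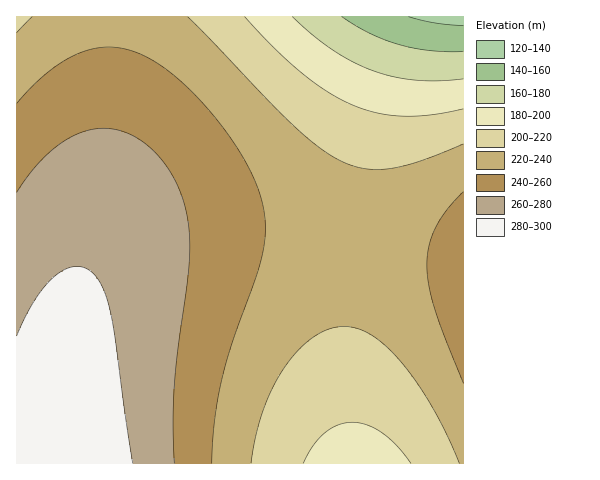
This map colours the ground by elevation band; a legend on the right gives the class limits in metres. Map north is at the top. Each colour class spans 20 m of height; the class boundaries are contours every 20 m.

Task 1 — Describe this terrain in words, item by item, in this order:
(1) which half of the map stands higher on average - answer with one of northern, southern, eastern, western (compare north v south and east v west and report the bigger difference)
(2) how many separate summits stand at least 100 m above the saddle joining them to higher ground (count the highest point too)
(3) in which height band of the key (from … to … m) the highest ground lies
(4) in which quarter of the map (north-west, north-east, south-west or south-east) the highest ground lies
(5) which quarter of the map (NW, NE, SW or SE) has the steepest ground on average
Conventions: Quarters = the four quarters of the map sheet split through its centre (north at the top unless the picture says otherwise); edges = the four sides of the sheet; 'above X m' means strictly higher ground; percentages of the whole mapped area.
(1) The western half stands higher on average than the eastern half.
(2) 1 summit rises at least 100 m above its surroundings.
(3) The highest ground lies in the 280–300 m band.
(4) Look to the south-west quarter for the highest ground.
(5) Slopes are steepest in the north-east quarter.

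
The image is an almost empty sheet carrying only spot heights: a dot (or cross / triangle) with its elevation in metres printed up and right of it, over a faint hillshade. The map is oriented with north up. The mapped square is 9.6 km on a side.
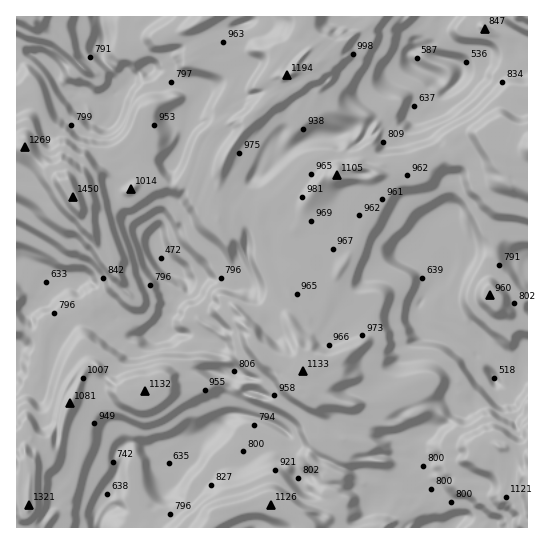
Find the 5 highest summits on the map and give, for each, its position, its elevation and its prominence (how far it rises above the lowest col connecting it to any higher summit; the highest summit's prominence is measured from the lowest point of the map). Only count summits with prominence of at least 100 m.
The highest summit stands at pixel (74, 201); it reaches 1450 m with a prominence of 978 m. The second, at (29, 506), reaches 1321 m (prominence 448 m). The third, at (289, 75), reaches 1195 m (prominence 237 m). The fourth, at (303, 371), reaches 1133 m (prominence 173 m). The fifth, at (146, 393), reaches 1132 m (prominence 148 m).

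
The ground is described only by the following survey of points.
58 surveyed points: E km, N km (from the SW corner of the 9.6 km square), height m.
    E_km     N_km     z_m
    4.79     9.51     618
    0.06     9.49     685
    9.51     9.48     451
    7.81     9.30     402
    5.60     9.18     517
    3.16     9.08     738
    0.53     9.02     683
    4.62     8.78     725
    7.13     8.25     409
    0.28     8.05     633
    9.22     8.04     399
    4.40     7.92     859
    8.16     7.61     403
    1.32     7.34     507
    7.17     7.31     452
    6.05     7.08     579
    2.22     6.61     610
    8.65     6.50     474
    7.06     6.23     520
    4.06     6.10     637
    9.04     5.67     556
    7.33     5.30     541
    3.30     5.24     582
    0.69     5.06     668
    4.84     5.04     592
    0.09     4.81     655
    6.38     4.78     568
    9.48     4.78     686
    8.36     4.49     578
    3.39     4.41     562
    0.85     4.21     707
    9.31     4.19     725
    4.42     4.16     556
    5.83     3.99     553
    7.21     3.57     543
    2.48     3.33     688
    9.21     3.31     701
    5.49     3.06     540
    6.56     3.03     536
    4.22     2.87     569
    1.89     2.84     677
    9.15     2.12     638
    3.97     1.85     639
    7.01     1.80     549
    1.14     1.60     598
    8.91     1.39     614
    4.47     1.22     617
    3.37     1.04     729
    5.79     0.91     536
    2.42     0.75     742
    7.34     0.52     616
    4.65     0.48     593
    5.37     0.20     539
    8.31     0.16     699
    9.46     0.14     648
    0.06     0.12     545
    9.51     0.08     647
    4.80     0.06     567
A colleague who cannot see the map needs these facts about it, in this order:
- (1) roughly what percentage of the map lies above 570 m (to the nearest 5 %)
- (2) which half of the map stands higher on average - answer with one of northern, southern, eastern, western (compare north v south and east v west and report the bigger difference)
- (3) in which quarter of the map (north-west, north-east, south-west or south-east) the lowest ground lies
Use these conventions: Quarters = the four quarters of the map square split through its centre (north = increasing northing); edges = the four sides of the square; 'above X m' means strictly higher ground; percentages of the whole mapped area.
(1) Ground above 570 m makes up about 60 % of the sheet.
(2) On average the western half of the map is the higher ground.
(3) Look to the north-east quarter for the lowest ground.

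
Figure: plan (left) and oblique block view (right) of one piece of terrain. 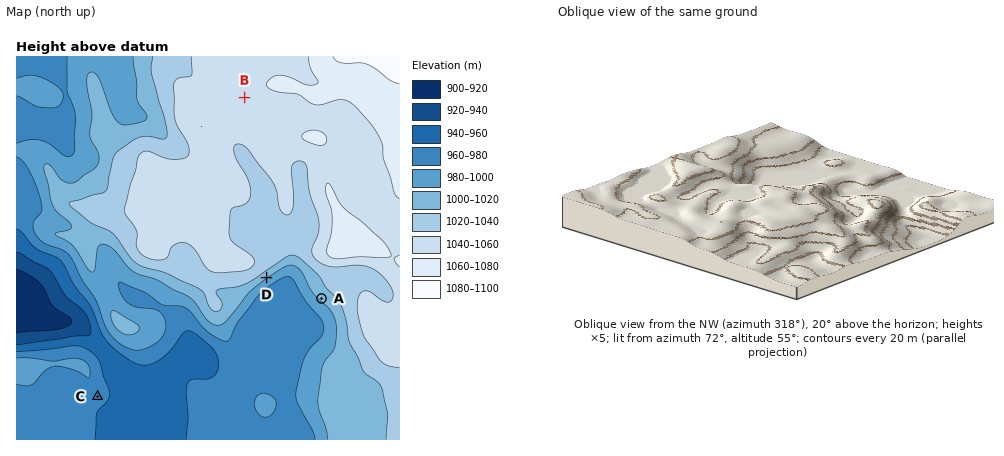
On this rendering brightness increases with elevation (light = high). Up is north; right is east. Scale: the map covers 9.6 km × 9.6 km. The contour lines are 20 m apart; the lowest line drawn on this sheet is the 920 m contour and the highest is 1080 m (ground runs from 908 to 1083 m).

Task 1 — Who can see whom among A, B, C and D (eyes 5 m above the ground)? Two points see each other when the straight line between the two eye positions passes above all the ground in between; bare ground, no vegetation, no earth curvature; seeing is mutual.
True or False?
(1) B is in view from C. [False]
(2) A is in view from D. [True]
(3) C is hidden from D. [True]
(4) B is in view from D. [False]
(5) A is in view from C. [True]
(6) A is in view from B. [False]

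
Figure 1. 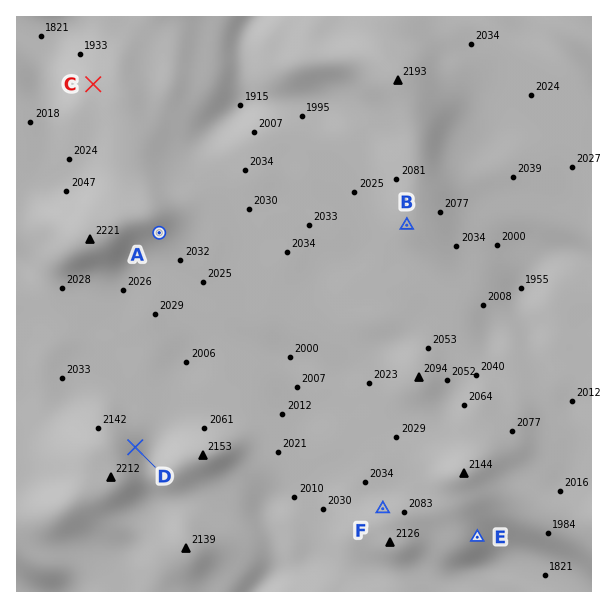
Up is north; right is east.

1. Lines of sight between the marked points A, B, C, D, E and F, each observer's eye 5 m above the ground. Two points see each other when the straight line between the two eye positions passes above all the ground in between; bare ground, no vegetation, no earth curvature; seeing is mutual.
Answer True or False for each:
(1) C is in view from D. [False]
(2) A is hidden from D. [False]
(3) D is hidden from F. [True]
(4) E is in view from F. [False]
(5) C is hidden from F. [True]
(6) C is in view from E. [False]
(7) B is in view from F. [True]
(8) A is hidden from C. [True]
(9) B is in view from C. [False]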